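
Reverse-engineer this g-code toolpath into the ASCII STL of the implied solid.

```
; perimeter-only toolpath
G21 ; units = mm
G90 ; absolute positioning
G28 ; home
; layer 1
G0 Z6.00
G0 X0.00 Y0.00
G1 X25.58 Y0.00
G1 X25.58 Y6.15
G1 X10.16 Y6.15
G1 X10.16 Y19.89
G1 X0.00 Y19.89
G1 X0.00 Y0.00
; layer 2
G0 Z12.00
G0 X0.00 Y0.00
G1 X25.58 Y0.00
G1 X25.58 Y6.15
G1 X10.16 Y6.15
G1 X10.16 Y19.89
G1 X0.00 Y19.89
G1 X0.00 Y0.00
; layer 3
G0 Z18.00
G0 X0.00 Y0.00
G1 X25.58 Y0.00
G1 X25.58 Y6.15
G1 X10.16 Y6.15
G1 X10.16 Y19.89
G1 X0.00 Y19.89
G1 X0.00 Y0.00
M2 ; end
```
solid part
  facet normal 0.0000 0.0000 -1.0000
    outer loop
      vertex 25.58 6.15 0.00
      vertex 25.58 0.00 0.00
      vertex 0.00 0.00 0.00
    endloop
  endfacet
  facet normal 0.0000 0.0000 -1.0000
    outer loop
      vertex 10.16 6.15 0.00
      vertex 25.58 6.15 0.00
      vertex 0.00 0.00 0.00
    endloop
  endfacet
  facet normal 0.0000 0.0000 -1.0000
    outer loop
      vertex 10.16 19.89 0.00
      vertex 10.16 6.15 0.00
      vertex 0.00 0.00 0.00
    endloop
  endfacet
  facet normal 0.0000 0.0000 -1.0000
    outer loop
      vertex 0.00 19.89 0.00
      vertex 10.16 19.89 0.00
      vertex 0.00 0.00 0.00
    endloop
  endfacet
  facet normal 0.0000 0.0000 1.0000
    outer loop
      vertex 0.00 0.00 18.00
      vertex 25.58 0.00 18.00
      vertex 25.58 6.15 18.00
    endloop
  endfacet
  facet normal 0.0000 0.0000 1.0000
    outer loop
      vertex 0.00 0.00 18.00
      vertex 25.58 6.15 18.00
      vertex 10.16 6.15 18.00
    endloop
  endfacet
  facet normal 0.0000 0.0000 1.0000
    outer loop
      vertex 0.00 0.00 18.00
      vertex 10.16 6.15 18.00
      vertex 10.16 19.89 18.00
    endloop
  endfacet
  facet normal 0.0000 0.0000 1.0000
    outer loop
      vertex 0.00 0.00 18.00
      vertex 10.16 19.89 18.00
      vertex 0.00 19.89 18.00
    endloop
  endfacet
  facet normal 0.0000 -1.0000 0.0000
    outer loop
      vertex 0.00 0.00 0.00
      vertex 25.58 0.00 0.00
      vertex 25.58 0.00 18.00
    endloop
  endfacet
  facet normal 0.0000 -1.0000 0.0000
    outer loop
      vertex 0.00 0.00 0.00
      vertex 25.58 0.00 18.00
      vertex 0.00 0.00 18.00
    endloop
  endfacet
  facet normal 1.0000 0.0000 0.0000
    outer loop
      vertex 25.58 0.00 0.00
      vertex 25.58 6.15 0.00
      vertex 25.58 6.15 18.00
    endloop
  endfacet
  facet normal 1.0000 0.0000 0.0000
    outer loop
      vertex 25.58 0.00 0.00
      vertex 25.58 6.15 18.00
      vertex 25.58 0.00 18.00
    endloop
  endfacet
  facet normal 0.0000 1.0000 0.0000
    outer loop
      vertex 25.58 6.15 0.00
      vertex 10.16 6.15 0.00
      vertex 10.16 6.15 18.00
    endloop
  endfacet
  facet normal 0.0000 1.0000 0.0000
    outer loop
      vertex 25.58 6.15 0.00
      vertex 10.16 6.15 18.00
      vertex 25.58 6.15 18.00
    endloop
  endfacet
  facet normal 1.0000 0.0000 0.0000
    outer loop
      vertex 10.16 6.15 0.00
      vertex 10.16 19.89 0.00
      vertex 10.16 19.89 18.00
    endloop
  endfacet
  facet normal 1.0000 0.0000 0.0000
    outer loop
      vertex 10.16 6.15 0.00
      vertex 10.16 19.89 18.00
      vertex 10.16 6.15 18.00
    endloop
  endfacet
  facet normal 0.0000 1.0000 0.0000
    outer loop
      vertex 10.16 19.89 0.00
      vertex 0.00 19.89 0.00
      vertex 0.00 19.89 18.00
    endloop
  endfacet
  facet normal 0.0000 1.0000 0.0000
    outer loop
      vertex 10.16 19.89 0.00
      vertex 0.00 19.89 18.00
      vertex 10.16 19.89 18.00
    endloop
  endfacet
  facet normal -1.0000 0.0000 0.0000
    outer loop
      vertex 0.00 19.89 0.00
      vertex 0.00 0.00 0.00
      vertex 0.00 0.00 18.00
    endloop
  endfacet
  facet normal -1.0000 0.0000 0.0000
    outer loop
      vertex 0.00 19.89 0.00
      vertex 0.00 0.00 18.00
      vertex 0.00 19.89 18.00
    endloop
  endfacet
endsolid part

The G0 Z moves step by Δz≈6.00 mm. Every layer's G1 loop is the same polygon, so the solid is a straight extrusion of it from z=0 to z≈18. Closing with flat bottom and top caps and triangulating gives 20 facets — an L-shaped prism: outer 25.6 × 19.9 mm, arm thicknesses ≈ 6.15 mm (horizontal) and 10.2 mm (vertical), extruded 18 mm in z.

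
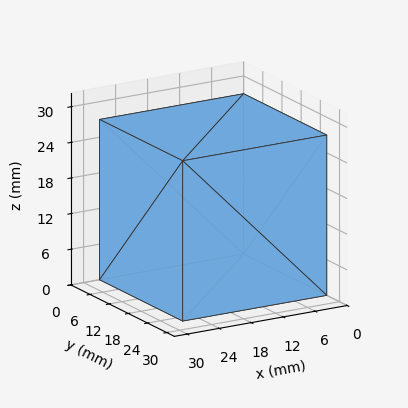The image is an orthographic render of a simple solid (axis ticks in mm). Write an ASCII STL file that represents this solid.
Reading the render: the shape is a rectangular box, roughly 27 × 26 mm footprint and 27 mm tall (dimensions read to the nearest mm from the axis ticks). For the STL, each face is triangulated and given an outward normal.

solid part
  facet normal 0.0000 0.0000 -1.0000
    outer loop
      vertex 27.0 26.0 0.0
      vertex 27.0 0.0 0.0
      vertex 0.0 0.0 0.0
    endloop
  endfacet
  facet normal 0.0000 0.0000 -1.0000
    outer loop
      vertex 0.0 26.0 0.0
      vertex 27.0 26.0 0.0
      vertex 0.0 0.0 0.0
    endloop
  endfacet
  facet normal 0.0000 0.0000 1.0000
    outer loop
      vertex 0.0 0.0 27.0
      vertex 27.0 0.0 27.0
      vertex 27.0 26.0 27.0
    endloop
  endfacet
  facet normal 0.0000 0.0000 1.0000
    outer loop
      vertex 0.0 0.0 27.0
      vertex 27.0 26.0 27.0
      vertex 0.0 26.0 27.0
    endloop
  endfacet
  facet normal 0.0000 -1.0000 0.0000
    outer loop
      vertex 0.0 0.0 0.0
      vertex 27.0 0.0 0.0
      vertex 27.0 0.0 27.0
    endloop
  endfacet
  facet normal 0.0000 -1.0000 0.0000
    outer loop
      vertex 0.0 0.0 0.0
      vertex 27.0 0.0 27.0
      vertex 0.0 0.0 27.0
    endloop
  endfacet
  facet normal 0.0000 1.0000 0.0000
    outer loop
      vertex 27.0 26.0 27.0
      vertex 27.0 26.0 0.0
      vertex 0.0 26.0 0.0
    endloop
  endfacet
  facet normal 0.0000 1.0000 0.0000
    outer loop
      vertex 0.0 26.0 27.0
      vertex 27.0 26.0 27.0
      vertex 0.0 26.0 0.0
    endloop
  endfacet
  facet normal -1.0000 0.0000 0.0000
    outer loop
      vertex 0.0 26.0 27.0
      vertex 0.0 26.0 0.0
      vertex 0.0 0.0 0.0
    endloop
  endfacet
  facet normal -1.0000 0.0000 0.0000
    outer loop
      vertex 0.0 0.0 27.0
      vertex 0.0 26.0 27.0
      vertex 0.0 0.0 0.0
    endloop
  endfacet
  facet normal 1.0000 0.0000 0.0000
    outer loop
      vertex 27.0 0.0 0.0
      vertex 27.0 26.0 0.0
      vertex 27.0 26.0 27.0
    endloop
  endfacet
  facet normal 1.0000 0.0000 0.0000
    outer loop
      vertex 27.0 0.0 0.0
      vertex 27.0 26.0 27.0
      vertex 27.0 0.0 27.0
    endloop
  endfacet
endsolid part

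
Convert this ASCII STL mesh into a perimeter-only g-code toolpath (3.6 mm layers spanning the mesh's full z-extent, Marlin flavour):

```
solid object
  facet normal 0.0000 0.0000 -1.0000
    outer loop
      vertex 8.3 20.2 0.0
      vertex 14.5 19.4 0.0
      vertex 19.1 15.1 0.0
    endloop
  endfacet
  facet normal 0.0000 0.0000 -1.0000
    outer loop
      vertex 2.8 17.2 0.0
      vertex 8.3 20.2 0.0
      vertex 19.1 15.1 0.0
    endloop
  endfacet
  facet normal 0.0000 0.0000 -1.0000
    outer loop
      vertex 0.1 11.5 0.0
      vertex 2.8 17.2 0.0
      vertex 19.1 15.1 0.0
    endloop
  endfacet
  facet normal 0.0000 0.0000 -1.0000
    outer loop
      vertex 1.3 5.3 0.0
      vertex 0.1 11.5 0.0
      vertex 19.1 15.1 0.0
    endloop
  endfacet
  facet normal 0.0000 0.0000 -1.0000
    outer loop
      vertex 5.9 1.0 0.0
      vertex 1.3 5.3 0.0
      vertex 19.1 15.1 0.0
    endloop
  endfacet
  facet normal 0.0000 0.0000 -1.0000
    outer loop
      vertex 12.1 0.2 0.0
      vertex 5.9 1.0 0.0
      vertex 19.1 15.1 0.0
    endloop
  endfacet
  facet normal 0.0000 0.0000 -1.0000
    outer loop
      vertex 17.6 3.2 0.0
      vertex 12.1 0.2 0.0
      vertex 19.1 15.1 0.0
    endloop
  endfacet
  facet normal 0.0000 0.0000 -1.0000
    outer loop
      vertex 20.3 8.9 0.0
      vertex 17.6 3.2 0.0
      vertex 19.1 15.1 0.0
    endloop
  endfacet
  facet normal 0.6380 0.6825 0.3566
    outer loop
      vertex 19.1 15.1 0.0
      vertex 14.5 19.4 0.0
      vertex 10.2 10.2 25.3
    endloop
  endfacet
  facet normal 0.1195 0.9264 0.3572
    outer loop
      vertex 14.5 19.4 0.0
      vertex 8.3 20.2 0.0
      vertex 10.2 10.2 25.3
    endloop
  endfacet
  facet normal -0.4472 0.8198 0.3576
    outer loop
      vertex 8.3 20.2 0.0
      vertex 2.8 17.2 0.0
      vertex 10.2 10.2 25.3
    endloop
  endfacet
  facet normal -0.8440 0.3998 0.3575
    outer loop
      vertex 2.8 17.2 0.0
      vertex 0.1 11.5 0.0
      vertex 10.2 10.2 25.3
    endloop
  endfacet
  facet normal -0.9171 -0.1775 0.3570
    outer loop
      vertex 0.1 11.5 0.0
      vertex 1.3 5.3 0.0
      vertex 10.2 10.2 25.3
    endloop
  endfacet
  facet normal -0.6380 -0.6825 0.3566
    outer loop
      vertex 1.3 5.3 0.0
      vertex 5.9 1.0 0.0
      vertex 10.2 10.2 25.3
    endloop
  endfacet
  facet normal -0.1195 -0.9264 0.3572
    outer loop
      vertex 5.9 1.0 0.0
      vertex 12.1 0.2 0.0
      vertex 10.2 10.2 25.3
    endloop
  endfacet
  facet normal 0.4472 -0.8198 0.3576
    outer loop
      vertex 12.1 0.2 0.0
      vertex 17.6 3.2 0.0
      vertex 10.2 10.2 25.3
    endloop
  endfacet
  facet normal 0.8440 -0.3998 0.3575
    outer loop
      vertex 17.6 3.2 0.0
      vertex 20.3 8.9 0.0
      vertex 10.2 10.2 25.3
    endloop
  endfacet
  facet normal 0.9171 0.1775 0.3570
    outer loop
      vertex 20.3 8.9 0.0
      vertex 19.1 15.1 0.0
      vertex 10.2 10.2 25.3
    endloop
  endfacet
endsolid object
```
; perimeter-only toolpath
G21 ; units = mm
G90 ; absolute positioning
G28 ; home
; layer 1
G0 Z3.6
G0 X17.8 Y14.4
G1 X13.9 Y18.1
G1 X8.6 Y18.8
G1 X3.9 Y16.2
G1 X1.5 Y11.3
G1 X2.6 Y6.0
G1 X6.5 Y2.3
G1 X11.8 Y1.6
G1 X16.5 Y4.2
G1 X18.9 Y9.1
G1 X17.8 Y14.4
; layer 2
G0 Z7.2
G0 X16.6 Y13.7
G1 X13.3 Y16.8
G1 X8.8 Y17.3
G1 X4.9 Y15.2
G1 X3.0 Y11.1
G1 X3.8 Y6.7
G1 X7.1 Y3.6
G1 X11.6 Y3.1
G1 X15.5 Y5.2
G1 X17.4 Y9.3
G1 X16.6 Y13.7
; layer 3
G0 Z10.8
G0 X15.3 Y13.0
G1 X12.7 Y15.5
G1 X9.1 Y15.9
G1 X6.0 Y14.2
G1 X4.4 Y10.9
G1 X5.1 Y7.4
G1 X7.7 Y4.9
G1 X11.3 Y4.5
G1 X14.4 Y6.2
G1 X16.0 Y9.5
G1 X15.3 Y13.0
; layer 4
G0 Z14.5
G0 X14.0 Y12.3
G1 X12.0 Y14.1
G1 X9.4 Y14.5
G1 X7.0 Y13.2
G1 X5.9 Y10.8
G1 X6.4 Y8.1
G1 X8.4 Y6.3
G1 X11.0 Y5.9
G1 X13.4 Y7.2
G1 X14.5 Y9.6
G1 X14.0 Y12.3
; layer 5
G0 Z18.1
G0 X12.7 Y11.6
G1 X11.4 Y12.8
G1 X9.7 Y13.1
G1 X8.1 Y12.2
G1 X7.3 Y10.6
G1 X7.7 Y8.8
G1 X9.0 Y7.6
G1 X10.7 Y7.3
G1 X12.3 Y8.2
G1 X13.1 Y9.8
G1 X12.7 Y11.6
; layer 6
G0 Z21.7
G0 X11.5 Y10.9
G1 X10.8 Y11.5
G1 X9.9 Y11.6
G1 X9.1 Y11.2
G1 X8.8 Y10.4
G1 X8.9 Y9.5
G1 X9.6 Y8.9
G1 X10.5 Y8.8
G1 X11.3 Y9.2
G1 X11.6 Y10.0
G1 X11.5 Y10.9
M2 ; end

The solid is a regular 10-sided pyramid, base circumscribed radius ≈ 10.2 mm, apex at z ≈ 25.3 mm. Slicing at Δz = 3.6 mm — 7 equal slices spanning the solid's height, so layer i sits at z = i·h/7 — gives 6 non-empty perimeters. Each is a 10-segment closed polygon; G0 lifts to the layer z and rapids to the start vertex, then G1 traces the edges. The cross-section shrinks linearly with z (the slice at the apex is degenerate and omitted).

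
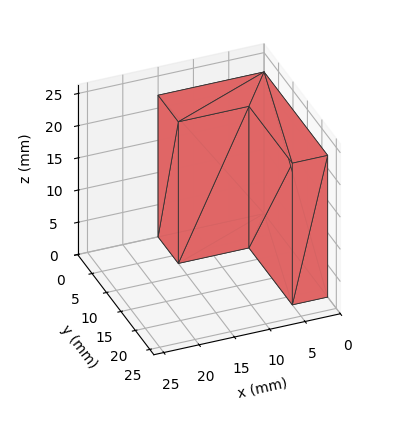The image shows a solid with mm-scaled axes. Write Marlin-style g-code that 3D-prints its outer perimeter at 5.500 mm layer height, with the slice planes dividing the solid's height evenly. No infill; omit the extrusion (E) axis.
Reading the render: the shape is an L-shaped prism: outer 15 × 22 mm, arm thicknesses ≈ 7 mm (horizontal) and 5 mm (vertical), extruded 22 mm in z (dimensions read to the nearest mm from the axis ticks). For the g-code, the solid's height is divided into equal slices at the stated Δz and each level perimeter traced with G1 moves after a G0 lift.

; perimeter-only toolpath
G21 ; units = mm
G90 ; absolute positioning
G28 ; home
; layer 1
G0 Z5.500
G0 X0.000 Y0.000
G1 X15.000 Y0.000
G1 X15.000 Y7.000
G1 X5.000 Y7.000
G1 X5.000 Y22.000
G1 X0.000 Y22.000
G1 X0.000 Y0.000
; layer 2
G0 Z11.000
G0 X0.000 Y0.000
G1 X15.000 Y0.000
G1 X15.000 Y7.000
G1 X5.000 Y7.000
G1 X5.000 Y22.000
G1 X0.000 Y22.000
G1 X0.000 Y0.000
; layer 3
G0 Z16.500
G0 X0.000 Y0.000
G1 X15.000 Y0.000
G1 X15.000 Y7.000
G1 X5.000 Y7.000
G1 X5.000 Y22.000
G1 X0.000 Y22.000
G1 X0.000 Y0.000
; layer 4
G0 Z22.000
G0 X0.000 Y0.000
G1 X15.000 Y0.000
G1 X15.000 Y7.000
G1 X5.000 Y7.000
G1 X5.000 Y22.000
G1 X0.000 Y22.000
G1 X0.000 Y0.000
M2 ; end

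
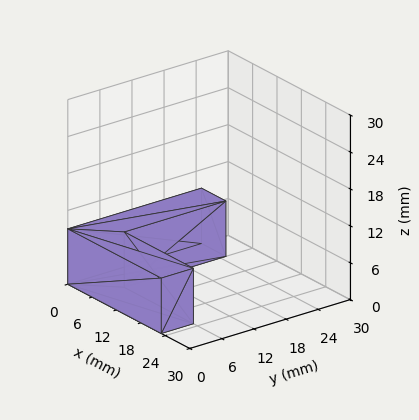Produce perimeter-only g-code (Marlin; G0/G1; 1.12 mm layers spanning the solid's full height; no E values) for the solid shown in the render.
Reading the render: the shape is an L-shaped prism: outer 23 × 25 mm, arm thicknesses ≈ 6 mm (horizontal) and 6 mm (vertical), extruded 9 mm in z (dimensions read to the nearest mm from the axis ticks). For the g-code, the solid's height is divided into equal slices at the stated Δz and each level perimeter traced with G1 moves after a G0 lift.

; perimeter-only toolpath
G21 ; units = mm
G90 ; absolute positioning
G28 ; home
; layer 1
G0 Z1.12
G0 X0.00 Y0.00
G1 X23.00 Y0.00
G1 X23.00 Y6.00
G1 X6.00 Y6.00
G1 X6.00 Y25.00
G1 X0.00 Y25.00
G1 X0.00 Y0.00
; layer 2
G0 Z2.25
G0 X0.00 Y0.00
G1 X23.00 Y0.00
G1 X23.00 Y6.00
G1 X6.00 Y6.00
G1 X6.00 Y25.00
G1 X0.00 Y25.00
G1 X0.00 Y0.00
; layer 3
G0 Z3.38
G0 X0.00 Y0.00
G1 X23.00 Y0.00
G1 X23.00 Y6.00
G1 X6.00 Y6.00
G1 X6.00 Y25.00
G1 X0.00 Y25.00
G1 X0.00 Y0.00
; layer 4
G0 Z4.50
G0 X0.00 Y0.00
G1 X23.00 Y0.00
G1 X23.00 Y6.00
G1 X6.00 Y6.00
G1 X6.00 Y25.00
G1 X0.00 Y25.00
G1 X0.00 Y0.00
; layer 5
G0 Z5.62
G0 X0.00 Y0.00
G1 X23.00 Y0.00
G1 X23.00 Y6.00
G1 X6.00 Y6.00
G1 X6.00 Y25.00
G1 X0.00 Y25.00
G1 X0.00 Y0.00
; layer 6
G0 Z6.75
G0 X0.00 Y0.00
G1 X23.00 Y0.00
G1 X23.00 Y6.00
G1 X6.00 Y6.00
G1 X6.00 Y25.00
G1 X0.00 Y25.00
G1 X0.00 Y0.00
; layer 7
G0 Z7.88
G0 X0.00 Y0.00
G1 X23.00 Y0.00
G1 X23.00 Y6.00
G1 X6.00 Y6.00
G1 X6.00 Y25.00
G1 X0.00 Y25.00
G1 X0.00 Y0.00
; layer 8
G0 Z9.00
G0 X0.00 Y0.00
G1 X23.00 Y0.00
G1 X23.00 Y6.00
G1 X6.00 Y6.00
G1 X6.00 Y25.00
G1 X0.00 Y25.00
G1 X0.00 Y0.00
M2 ; end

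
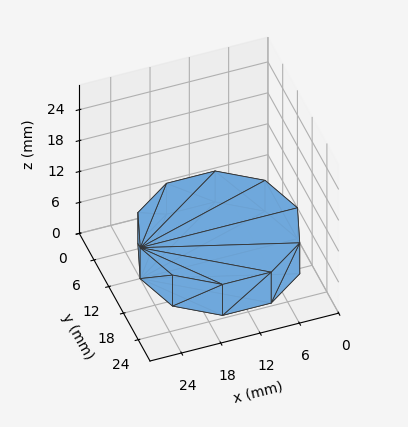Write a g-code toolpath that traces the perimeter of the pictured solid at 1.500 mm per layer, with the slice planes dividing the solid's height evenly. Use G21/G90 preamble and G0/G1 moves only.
Reading the render: the shape is a regular 10-sided prism (a cylinder approximated with 10 flat sides), circumscribed radius ≈ 12 mm, height ≈ 6 mm (dimensions read to the nearest mm from the axis ticks). For the g-code, the solid's height is divided into equal slices at the stated Δz and each level perimeter traced with G1 moves after a G0 lift.

; perimeter-only toolpath
G21 ; units = mm
G90 ; absolute positioning
G28 ; home
; layer 1
G0 Z1.500
G0 X24.000 Y12.000
G1 X21.708 Y19.053
G1 X15.708 Y23.413
G1 X8.292 Y23.413
G1 X2.292 Y19.053
G1 X0.000 Y12.000
G1 X2.292 Y4.947
G1 X8.292 Y0.587
G1 X15.708 Y0.587
G1 X21.708 Y4.947
G1 X24.000 Y12.000
; layer 2
G0 Z3.000
G0 X24.000 Y12.000
G1 X21.708 Y19.053
G1 X15.708 Y23.413
G1 X8.292 Y23.413
G1 X2.292 Y19.053
G1 X0.000 Y12.000
G1 X2.292 Y4.947
G1 X8.292 Y0.587
G1 X15.708 Y0.587
G1 X21.708 Y4.947
G1 X24.000 Y12.000
; layer 3
G0 Z4.500
G0 X24.000 Y12.000
G1 X21.708 Y19.053
G1 X15.708 Y23.413
G1 X8.292 Y23.413
G1 X2.292 Y19.053
G1 X0.000 Y12.000
G1 X2.292 Y4.947
G1 X8.292 Y0.587
G1 X15.708 Y0.587
G1 X21.708 Y4.947
G1 X24.000 Y12.000
; layer 4
G0 Z6.000
G0 X24.000 Y12.000
G1 X21.708 Y19.053
G1 X15.708 Y23.413
G1 X8.292 Y23.413
G1 X2.292 Y19.053
G1 X0.000 Y12.000
G1 X2.292 Y4.947
G1 X8.292 Y0.587
G1 X15.708 Y0.587
G1 X21.708 Y4.947
G1 X24.000 Y12.000
M2 ; end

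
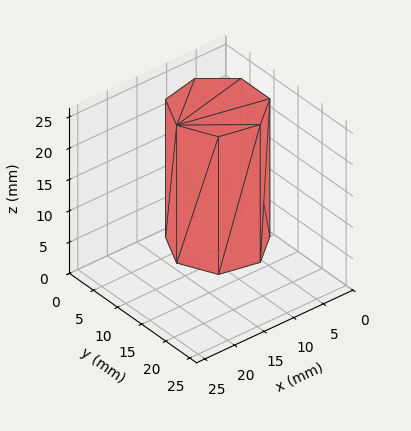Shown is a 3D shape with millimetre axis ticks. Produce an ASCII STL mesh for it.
Reading the render: the shape is a regular 7-sided prism (a cylinder approximated with 7 flat sides), circumscribed radius ≈ 7 mm, height ≈ 22 mm (dimensions read to the nearest mm from the axis ticks). For the STL, each face is triangulated and given an outward normal.

solid part
  facet normal 0.0000 0.0000 -1.0000
    outer loop
      vertex 5.4 13.8 0.0
      vertex 11.4 12.5 0.0
      vertex 14.0 7.0 0.0
    endloop
  endfacet
  facet normal 0.0000 0.0000 -1.0000
    outer loop
      vertex 0.7 10.0 0.0
      vertex 5.4 13.8 0.0
      vertex 14.0 7.0 0.0
    endloop
  endfacet
  facet normal 0.0000 0.0000 -1.0000
    outer loop
      vertex 0.7 4.0 0.0
      vertex 0.7 10.0 0.0
      vertex 14.0 7.0 0.0
    endloop
  endfacet
  facet normal 0.0000 0.0000 -1.0000
    outer loop
      vertex 5.4 0.2 0.0
      vertex 0.7 4.0 0.0
      vertex 14.0 7.0 0.0
    endloop
  endfacet
  facet normal 0.0000 0.0000 -1.0000
    outer loop
      vertex 11.4 1.5 0.0
      vertex 5.4 0.2 0.0
      vertex 14.0 7.0 0.0
    endloop
  endfacet
  facet normal 0.0000 0.0000 1.0000
    outer loop
      vertex 14.0 7.0 22.0
      vertex 11.4 12.5 22.0
      vertex 5.4 13.8 22.0
    endloop
  endfacet
  facet normal 0.0000 0.0000 1.0000
    outer loop
      vertex 14.0 7.0 22.0
      vertex 5.4 13.8 22.0
      vertex 0.7 10.0 22.0
    endloop
  endfacet
  facet normal 0.0000 0.0000 1.0000
    outer loop
      vertex 14.0 7.0 22.0
      vertex 0.7 10.0 22.0
      vertex 0.7 4.0 22.0
    endloop
  endfacet
  facet normal 0.0000 0.0000 1.0000
    outer loop
      vertex 14.0 7.0 22.0
      vertex 0.7 4.0 22.0
      vertex 5.4 0.2 22.0
    endloop
  endfacet
  facet normal 0.0000 0.0000 1.0000
    outer loop
      vertex 14.0 7.0 22.0
      vertex 5.4 0.2 22.0
      vertex 11.4 1.5 22.0
    endloop
  endfacet
  facet normal 0.9041 0.4274 0.0000
    outer loop
      vertex 14.0 7.0 0.0
      vertex 11.4 12.5 0.0
      vertex 11.4 12.5 22.0
    endloop
  endfacet
  facet normal 0.9041 0.4274 0.0000
    outer loop
      vertex 14.0 7.0 0.0
      vertex 11.4 12.5 22.0
      vertex 14.0 7.0 22.0
    endloop
  endfacet
  facet normal 0.2118 0.9773 0.0000
    outer loop
      vertex 11.4 12.5 0.0
      vertex 5.4 13.8 0.0
      vertex 5.4 13.8 22.0
    endloop
  endfacet
  facet normal 0.2118 0.9773 0.0000
    outer loop
      vertex 11.4 12.5 0.0
      vertex 5.4 13.8 22.0
      vertex 11.4 12.5 22.0
    endloop
  endfacet
  facet normal -0.6287 0.7776 0.0000
    outer loop
      vertex 5.4 13.8 0.0
      vertex 0.7 10.0 0.0
      vertex 0.7 10.0 22.0
    endloop
  endfacet
  facet normal -0.6287 0.7776 0.0000
    outer loop
      vertex 5.4 13.8 0.0
      vertex 0.7 10.0 22.0
      vertex 5.4 13.8 22.0
    endloop
  endfacet
  facet normal -1.0000 0.0000 0.0000
    outer loop
      vertex 0.7 10.0 0.0
      vertex 0.7 4.0 0.0
      vertex 0.7 4.0 22.0
    endloop
  endfacet
  facet normal -1.0000 0.0000 0.0000
    outer loop
      vertex 0.7 10.0 0.0
      vertex 0.7 4.0 22.0
      vertex 0.7 10.0 22.0
    endloop
  endfacet
  facet normal -0.6287 -0.7776 0.0000
    outer loop
      vertex 0.7 4.0 0.0
      vertex 5.4 0.2 0.0
      vertex 5.4 0.2 22.0
    endloop
  endfacet
  facet normal -0.6287 -0.7776 0.0000
    outer loop
      vertex 0.7 4.0 0.0
      vertex 5.4 0.2 22.0
      vertex 0.7 4.0 22.0
    endloop
  endfacet
  facet normal 0.2118 -0.9773 0.0000
    outer loop
      vertex 5.4 0.2 0.0
      vertex 11.4 1.5 0.0
      vertex 11.4 1.5 22.0
    endloop
  endfacet
  facet normal 0.2118 -0.9773 0.0000
    outer loop
      vertex 5.4 0.2 0.0
      vertex 11.4 1.5 22.0
      vertex 5.4 0.2 22.0
    endloop
  endfacet
  facet normal 0.9041 -0.4274 0.0000
    outer loop
      vertex 11.4 1.5 0.0
      vertex 14.0 7.0 0.0
      vertex 14.0 7.0 22.0
    endloop
  endfacet
  facet normal 0.9041 -0.4274 0.0000
    outer loop
      vertex 11.4 1.5 0.0
      vertex 14.0 7.0 22.0
      vertex 11.4 1.5 22.0
    endloop
  endfacet
endsolid part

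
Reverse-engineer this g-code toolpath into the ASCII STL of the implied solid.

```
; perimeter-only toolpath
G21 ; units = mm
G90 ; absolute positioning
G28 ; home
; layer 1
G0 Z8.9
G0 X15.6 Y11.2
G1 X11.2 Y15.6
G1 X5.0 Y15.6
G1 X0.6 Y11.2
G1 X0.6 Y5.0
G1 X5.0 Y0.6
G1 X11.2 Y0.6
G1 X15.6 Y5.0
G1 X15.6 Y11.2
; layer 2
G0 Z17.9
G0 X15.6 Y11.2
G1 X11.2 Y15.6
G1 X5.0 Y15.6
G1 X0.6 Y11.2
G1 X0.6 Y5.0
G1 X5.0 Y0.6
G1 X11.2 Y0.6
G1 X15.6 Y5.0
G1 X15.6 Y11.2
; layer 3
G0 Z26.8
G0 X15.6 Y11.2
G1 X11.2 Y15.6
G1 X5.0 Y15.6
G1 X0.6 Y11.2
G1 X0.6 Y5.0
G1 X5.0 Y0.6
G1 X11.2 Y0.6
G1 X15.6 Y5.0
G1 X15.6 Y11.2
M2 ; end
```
solid part
  facet normal 0.0000 0.0000 -1.0000
    outer loop
      vertex 5.0 15.6 0.0
      vertex 11.2 15.6 0.0
      vertex 15.6 11.2 0.0
    endloop
  endfacet
  facet normal 0.0000 0.0000 -1.0000
    outer loop
      vertex 0.6 11.2 0.0
      vertex 5.0 15.6 0.0
      vertex 15.6 11.2 0.0
    endloop
  endfacet
  facet normal 0.0000 0.0000 -1.0000
    outer loop
      vertex 0.6 5.0 0.0
      vertex 0.6 11.2 0.0
      vertex 15.6 11.2 0.0
    endloop
  endfacet
  facet normal 0.0000 0.0000 -1.0000
    outer loop
      vertex 5.0 0.6 0.0
      vertex 0.6 5.0 0.0
      vertex 15.6 11.2 0.0
    endloop
  endfacet
  facet normal 0.0000 0.0000 -1.0000
    outer loop
      vertex 11.2 0.6 0.0
      vertex 5.0 0.6 0.0
      vertex 15.6 11.2 0.0
    endloop
  endfacet
  facet normal 0.0000 0.0000 -1.0000
    outer loop
      vertex 15.6 5.0 0.0
      vertex 11.2 0.6 0.0
      vertex 15.6 11.2 0.0
    endloop
  endfacet
  facet normal 0.0000 0.0000 1.0000
    outer loop
      vertex 15.6 11.2 26.8
      vertex 11.2 15.6 26.8
      vertex 5.0 15.6 26.8
    endloop
  endfacet
  facet normal 0.0000 0.0000 1.0000
    outer loop
      vertex 15.6 11.2 26.8
      vertex 5.0 15.6 26.8
      vertex 0.6 11.2 26.8
    endloop
  endfacet
  facet normal 0.0000 0.0000 1.0000
    outer loop
      vertex 15.6 11.2 26.8
      vertex 0.6 11.2 26.8
      vertex 0.6 5.0 26.8
    endloop
  endfacet
  facet normal 0.0000 0.0000 1.0000
    outer loop
      vertex 15.6 11.2 26.8
      vertex 0.6 5.0 26.8
      vertex 5.0 0.6 26.8
    endloop
  endfacet
  facet normal 0.0000 0.0000 1.0000
    outer loop
      vertex 15.6 11.2 26.8
      vertex 5.0 0.6 26.8
      vertex 11.2 0.6 26.8
    endloop
  endfacet
  facet normal 0.0000 0.0000 1.0000
    outer loop
      vertex 15.6 11.2 26.8
      vertex 11.2 0.6 26.8
      vertex 15.6 5.0 26.8
    endloop
  endfacet
  facet normal 0.7071 0.7071 0.0000
    outer loop
      vertex 15.6 11.2 0.0
      vertex 11.2 15.6 0.0
      vertex 11.2 15.6 26.8
    endloop
  endfacet
  facet normal 0.7071 0.7071 0.0000
    outer loop
      vertex 15.6 11.2 0.0
      vertex 11.2 15.6 26.8
      vertex 15.6 11.2 26.8
    endloop
  endfacet
  facet normal 0.0000 1.0000 0.0000
    outer loop
      vertex 11.2 15.6 0.0
      vertex 5.0 15.6 0.0
      vertex 5.0 15.6 26.8
    endloop
  endfacet
  facet normal 0.0000 1.0000 0.0000
    outer loop
      vertex 11.2 15.6 0.0
      vertex 5.0 15.6 26.8
      vertex 11.2 15.6 26.8
    endloop
  endfacet
  facet normal -0.7071 0.7071 0.0000
    outer loop
      vertex 5.0 15.6 0.0
      vertex 0.6 11.2 0.0
      vertex 0.6 11.2 26.8
    endloop
  endfacet
  facet normal -0.7071 0.7071 0.0000
    outer loop
      vertex 5.0 15.6 0.0
      vertex 0.6 11.2 26.8
      vertex 5.0 15.6 26.8
    endloop
  endfacet
  facet normal -1.0000 0.0000 0.0000
    outer loop
      vertex 0.6 11.2 0.0
      vertex 0.6 5.0 0.0
      vertex 0.6 5.0 26.8
    endloop
  endfacet
  facet normal -1.0000 0.0000 0.0000
    outer loop
      vertex 0.6 11.2 0.0
      vertex 0.6 5.0 26.8
      vertex 0.6 11.2 26.8
    endloop
  endfacet
  facet normal -0.7071 -0.7071 0.0000
    outer loop
      vertex 0.6 5.0 0.0
      vertex 5.0 0.6 0.0
      vertex 5.0 0.6 26.8
    endloop
  endfacet
  facet normal -0.7071 -0.7071 0.0000
    outer loop
      vertex 0.6 5.0 0.0
      vertex 5.0 0.6 26.8
      vertex 0.6 5.0 26.8
    endloop
  endfacet
  facet normal 0.0000 -1.0000 0.0000
    outer loop
      vertex 5.0 0.6 0.0
      vertex 11.2 0.6 0.0
      vertex 11.2 0.6 26.8
    endloop
  endfacet
  facet normal 0.0000 -1.0000 0.0000
    outer loop
      vertex 5.0 0.6 0.0
      vertex 11.2 0.6 26.8
      vertex 5.0 0.6 26.8
    endloop
  endfacet
  facet normal 0.7071 -0.7071 0.0000
    outer loop
      vertex 11.2 0.6 0.0
      vertex 15.6 5.0 0.0
      vertex 15.6 5.0 26.8
    endloop
  endfacet
  facet normal 0.7071 -0.7071 0.0000
    outer loop
      vertex 11.2 0.6 0.0
      vertex 15.6 5.0 26.8
      vertex 11.2 0.6 26.8
    endloop
  endfacet
  facet normal 1.0000 0.0000 0.0000
    outer loop
      vertex 15.6 5.0 0.0
      vertex 15.6 11.2 0.0
      vertex 15.6 11.2 26.8
    endloop
  endfacet
  facet normal 1.0000 0.0000 0.0000
    outer loop
      vertex 15.6 5.0 0.0
      vertex 15.6 11.2 26.8
      vertex 15.6 5.0 26.8
    endloop
  endfacet
endsolid part

The G0 Z moves step by Δz≈8.9 mm. Every layer's G1 loop is the same polygon, so the solid is a straight extrusion of it from z=0 to z≈26.8. Closing with flat bottom and top caps and triangulating gives 28 facets — a regular 8-sided prism (a cylinder approximated with 8 flat sides), circumscribed radius ≈ 8.1 mm, height ≈ 26.8 mm.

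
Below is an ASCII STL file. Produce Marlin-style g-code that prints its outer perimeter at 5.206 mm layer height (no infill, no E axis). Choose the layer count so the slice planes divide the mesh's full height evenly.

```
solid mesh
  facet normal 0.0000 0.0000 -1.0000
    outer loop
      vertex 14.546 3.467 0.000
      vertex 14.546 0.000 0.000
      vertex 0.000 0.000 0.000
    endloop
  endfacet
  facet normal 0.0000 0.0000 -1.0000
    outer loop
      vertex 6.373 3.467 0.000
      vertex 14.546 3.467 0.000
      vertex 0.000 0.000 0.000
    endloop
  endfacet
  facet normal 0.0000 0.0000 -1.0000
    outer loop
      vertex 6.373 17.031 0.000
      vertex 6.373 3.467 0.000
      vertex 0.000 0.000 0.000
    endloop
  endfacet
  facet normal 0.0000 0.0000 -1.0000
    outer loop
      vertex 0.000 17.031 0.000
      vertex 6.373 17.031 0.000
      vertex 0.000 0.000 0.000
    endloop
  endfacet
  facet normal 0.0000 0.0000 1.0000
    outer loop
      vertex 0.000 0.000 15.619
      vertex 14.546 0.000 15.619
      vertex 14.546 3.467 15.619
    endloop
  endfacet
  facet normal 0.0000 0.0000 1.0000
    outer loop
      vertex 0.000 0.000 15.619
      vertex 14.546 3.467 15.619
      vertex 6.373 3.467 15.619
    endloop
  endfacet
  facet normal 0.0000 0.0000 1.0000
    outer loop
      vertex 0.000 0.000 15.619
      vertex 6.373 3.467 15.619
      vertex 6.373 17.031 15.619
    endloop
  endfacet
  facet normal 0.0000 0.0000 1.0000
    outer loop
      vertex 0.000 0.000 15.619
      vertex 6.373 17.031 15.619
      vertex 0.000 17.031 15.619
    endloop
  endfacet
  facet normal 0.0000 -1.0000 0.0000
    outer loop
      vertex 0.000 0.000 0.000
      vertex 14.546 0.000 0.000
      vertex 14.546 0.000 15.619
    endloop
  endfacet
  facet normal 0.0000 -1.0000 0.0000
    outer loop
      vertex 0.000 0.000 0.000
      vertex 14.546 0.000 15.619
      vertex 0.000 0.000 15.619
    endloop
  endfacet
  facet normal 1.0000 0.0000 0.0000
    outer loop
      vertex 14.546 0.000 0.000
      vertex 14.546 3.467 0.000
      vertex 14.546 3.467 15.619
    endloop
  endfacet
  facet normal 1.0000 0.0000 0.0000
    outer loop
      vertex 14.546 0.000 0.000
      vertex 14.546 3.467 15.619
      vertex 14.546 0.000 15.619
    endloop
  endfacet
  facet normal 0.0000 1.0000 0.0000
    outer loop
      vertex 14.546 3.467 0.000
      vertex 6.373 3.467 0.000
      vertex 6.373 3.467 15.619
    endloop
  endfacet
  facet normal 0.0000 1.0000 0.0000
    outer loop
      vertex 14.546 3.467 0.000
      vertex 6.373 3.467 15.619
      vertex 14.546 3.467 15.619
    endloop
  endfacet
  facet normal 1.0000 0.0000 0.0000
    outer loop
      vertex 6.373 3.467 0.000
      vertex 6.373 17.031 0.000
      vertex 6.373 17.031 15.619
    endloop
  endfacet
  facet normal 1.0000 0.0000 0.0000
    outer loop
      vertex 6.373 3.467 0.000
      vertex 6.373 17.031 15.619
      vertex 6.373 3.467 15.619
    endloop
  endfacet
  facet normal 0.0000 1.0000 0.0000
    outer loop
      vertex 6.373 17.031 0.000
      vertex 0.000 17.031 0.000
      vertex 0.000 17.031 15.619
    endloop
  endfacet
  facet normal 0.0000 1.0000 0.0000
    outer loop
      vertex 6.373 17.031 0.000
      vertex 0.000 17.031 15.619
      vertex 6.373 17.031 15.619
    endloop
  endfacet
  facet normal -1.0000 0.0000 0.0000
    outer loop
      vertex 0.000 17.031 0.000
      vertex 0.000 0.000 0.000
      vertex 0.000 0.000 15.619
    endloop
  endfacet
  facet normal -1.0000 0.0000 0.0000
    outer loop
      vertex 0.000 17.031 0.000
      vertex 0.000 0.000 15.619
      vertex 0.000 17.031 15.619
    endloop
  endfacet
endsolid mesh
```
; perimeter-only toolpath
G21 ; units = mm
G90 ; absolute positioning
G28 ; home
; layer 1
G0 Z5.206
G0 X0.000 Y0.000
G1 X14.546 Y0.000
G1 X14.546 Y3.467
G1 X6.373 Y3.467
G1 X6.373 Y17.031
G1 X0.000 Y17.031
G1 X0.000 Y0.000
; layer 2
G0 Z10.413
G0 X0.000 Y0.000
G1 X14.546 Y0.000
G1 X14.546 Y3.467
G1 X6.373 Y3.467
G1 X6.373 Y17.031
G1 X0.000 Y17.031
G1 X0.000 Y0.000
; layer 3
G0 Z15.619
G0 X0.000 Y0.000
G1 X14.546 Y0.000
G1 X14.546 Y3.467
G1 X6.373 Y3.467
G1 X6.373 Y17.031
G1 X0.000 Y17.031
G1 X0.000 Y0.000
M2 ; end

The solid is an L-shaped prism: outer 14.5 × 17 mm, arm thicknesses ≈ 3.47 mm (horizontal) and 6.37 mm (vertical), extruded 15.6 mm in z. Slicing at Δz = 5.206 mm — 3 equal slices spanning the solid's height, so layer i sits at z = i·h/3 — gives 3 non-empty perimeters. Each is a 6-segment closed polygon; G0 lifts to the layer z and rapids to the start vertex, then G1 traces the edges.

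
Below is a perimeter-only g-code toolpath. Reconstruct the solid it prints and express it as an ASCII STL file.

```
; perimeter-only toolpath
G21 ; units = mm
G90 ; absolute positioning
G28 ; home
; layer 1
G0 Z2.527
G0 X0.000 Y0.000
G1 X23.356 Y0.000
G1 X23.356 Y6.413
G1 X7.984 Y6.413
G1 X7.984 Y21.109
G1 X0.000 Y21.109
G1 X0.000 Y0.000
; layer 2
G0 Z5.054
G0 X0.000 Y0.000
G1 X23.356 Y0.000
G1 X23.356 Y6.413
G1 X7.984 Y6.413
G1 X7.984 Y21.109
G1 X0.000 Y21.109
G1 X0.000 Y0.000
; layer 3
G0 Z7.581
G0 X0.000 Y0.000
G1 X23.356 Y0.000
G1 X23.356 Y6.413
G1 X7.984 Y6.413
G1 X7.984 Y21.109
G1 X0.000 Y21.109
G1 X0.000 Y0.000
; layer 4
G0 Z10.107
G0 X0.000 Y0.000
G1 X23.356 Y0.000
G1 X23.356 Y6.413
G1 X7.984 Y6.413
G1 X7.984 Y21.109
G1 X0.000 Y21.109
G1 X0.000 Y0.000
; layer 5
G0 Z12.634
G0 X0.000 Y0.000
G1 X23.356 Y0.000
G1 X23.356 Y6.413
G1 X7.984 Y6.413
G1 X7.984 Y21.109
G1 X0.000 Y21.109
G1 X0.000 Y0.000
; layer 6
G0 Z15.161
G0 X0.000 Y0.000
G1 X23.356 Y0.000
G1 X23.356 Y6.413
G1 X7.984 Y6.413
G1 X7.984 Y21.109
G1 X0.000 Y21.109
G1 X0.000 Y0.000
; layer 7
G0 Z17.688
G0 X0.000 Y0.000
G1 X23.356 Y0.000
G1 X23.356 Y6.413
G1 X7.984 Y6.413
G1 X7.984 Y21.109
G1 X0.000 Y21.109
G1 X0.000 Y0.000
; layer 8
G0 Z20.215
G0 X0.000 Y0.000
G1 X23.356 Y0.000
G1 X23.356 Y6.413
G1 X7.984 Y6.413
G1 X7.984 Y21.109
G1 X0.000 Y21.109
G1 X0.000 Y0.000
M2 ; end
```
solid part
  facet normal 0.0000 0.0000 -1.0000
    outer loop
      vertex 23.356 6.413 0.000
      vertex 23.356 0.000 0.000
      vertex 0.000 0.000 0.000
    endloop
  endfacet
  facet normal 0.0000 0.0000 -1.0000
    outer loop
      vertex 7.984 6.413 0.000
      vertex 23.356 6.413 0.000
      vertex 0.000 0.000 0.000
    endloop
  endfacet
  facet normal 0.0000 0.0000 -1.0000
    outer loop
      vertex 7.984 21.109 0.000
      vertex 7.984 6.413 0.000
      vertex 0.000 0.000 0.000
    endloop
  endfacet
  facet normal 0.0000 0.0000 -1.0000
    outer loop
      vertex 0.000 21.109 0.000
      vertex 7.984 21.109 0.000
      vertex 0.000 0.000 0.000
    endloop
  endfacet
  facet normal 0.0000 0.0000 1.0000
    outer loop
      vertex 0.000 0.000 20.215
      vertex 23.356 0.000 20.215
      vertex 23.356 6.413 20.215
    endloop
  endfacet
  facet normal 0.0000 0.0000 1.0000
    outer loop
      vertex 0.000 0.000 20.215
      vertex 23.356 6.413 20.215
      vertex 7.984 6.413 20.215
    endloop
  endfacet
  facet normal 0.0000 0.0000 1.0000
    outer loop
      vertex 0.000 0.000 20.215
      vertex 7.984 6.413 20.215
      vertex 7.984 21.109 20.215
    endloop
  endfacet
  facet normal 0.0000 0.0000 1.0000
    outer loop
      vertex 0.000 0.000 20.215
      vertex 7.984 21.109 20.215
      vertex 0.000 21.109 20.215
    endloop
  endfacet
  facet normal 0.0000 -1.0000 0.0000
    outer loop
      vertex 0.000 0.000 0.000
      vertex 23.356 0.000 0.000
      vertex 23.356 0.000 20.215
    endloop
  endfacet
  facet normal 0.0000 -1.0000 0.0000
    outer loop
      vertex 0.000 0.000 0.000
      vertex 23.356 0.000 20.215
      vertex 0.000 0.000 20.215
    endloop
  endfacet
  facet normal 1.0000 0.0000 0.0000
    outer loop
      vertex 23.356 0.000 0.000
      vertex 23.356 6.413 0.000
      vertex 23.356 6.413 20.215
    endloop
  endfacet
  facet normal 1.0000 0.0000 0.0000
    outer loop
      vertex 23.356 0.000 0.000
      vertex 23.356 6.413 20.215
      vertex 23.356 0.000 20.215
    endloop
  endfacet
  facet normal 0.0000 1.0000 0.0000
    outer loop
      vertex 23.356 6.413 0.000
      vertex 7.984 6.413 0.000
      vertex 7.984 6.413 20.215
    endloop
  endfacet
  facet normal 0.0000 1.0000 0.0000
    outer loop
      vertex 23.356 6.413 0.000
      vertex 7.984 6.413 20.215
      vertex 23.356 6.413 20.215
    endloop
  endfacet
  facet normal 1.0000 0.0000 0.0000
    outer loop
      vertex 7.984 6.413 0.000
      vertex 7.984 21.109 0.000
      vertex 7.984 21.109 20.215
    endloop
  endfacet
  facet normal 1.0000 0.0000 0.0000
    outer loop
      vertex 7.984 6.413 0.000
      vertex 7.984 21.109 20.215
      vertex 7.984 6.413 20.215
    endloop
  endfacet
  facet normal 0.0000 1.0000 0.0000
    outer loop
      vertex 7.984 21.109 0.000
      vertex 0.000 21.109 0.000
      vertex 0.000 21.109 20.215
    endloop
  endfacet
  facet normal 0.0000 1.0000 0.0000
    outer loop
      vertex 7.984 21.109 0.000
      vertex 0.000 21.109 20.215
      vertex 7.984 21.109 20.215
    endloop
  endfacet
  facet normal -1.0000 0.0000 0.0000
    outer loop
      vertex 0.000 21.109 0.000
      vertex 0.000 0.000 0.000
      vertex 0.000 0.000 20.215
    endloop
  endfacet
  facet normal -1.0000 0.0000 0.0000
    outer loop
      vertex 0.000 21.109 0.000
      vertex 0.000 0.000 20.215
      vertex 0.000 21.109 20.215
    endloop
  endfacet
endsolid part

The G0 Z moves step by Δz≈2.527 mm. Every layer's G1 loop is the same polygon, so the solid is a straight extrusion of it from z=0 to z≈20.2. Closing with flat bottom and top caps and triangulating gives 20 facets — an L-shaped prism: outer 23.4 × 21.1 mm, arm thicknesses ≈ 6.41 mm (horizontal) and 7.98 mm (vertical), extruded 20.2 mm in z.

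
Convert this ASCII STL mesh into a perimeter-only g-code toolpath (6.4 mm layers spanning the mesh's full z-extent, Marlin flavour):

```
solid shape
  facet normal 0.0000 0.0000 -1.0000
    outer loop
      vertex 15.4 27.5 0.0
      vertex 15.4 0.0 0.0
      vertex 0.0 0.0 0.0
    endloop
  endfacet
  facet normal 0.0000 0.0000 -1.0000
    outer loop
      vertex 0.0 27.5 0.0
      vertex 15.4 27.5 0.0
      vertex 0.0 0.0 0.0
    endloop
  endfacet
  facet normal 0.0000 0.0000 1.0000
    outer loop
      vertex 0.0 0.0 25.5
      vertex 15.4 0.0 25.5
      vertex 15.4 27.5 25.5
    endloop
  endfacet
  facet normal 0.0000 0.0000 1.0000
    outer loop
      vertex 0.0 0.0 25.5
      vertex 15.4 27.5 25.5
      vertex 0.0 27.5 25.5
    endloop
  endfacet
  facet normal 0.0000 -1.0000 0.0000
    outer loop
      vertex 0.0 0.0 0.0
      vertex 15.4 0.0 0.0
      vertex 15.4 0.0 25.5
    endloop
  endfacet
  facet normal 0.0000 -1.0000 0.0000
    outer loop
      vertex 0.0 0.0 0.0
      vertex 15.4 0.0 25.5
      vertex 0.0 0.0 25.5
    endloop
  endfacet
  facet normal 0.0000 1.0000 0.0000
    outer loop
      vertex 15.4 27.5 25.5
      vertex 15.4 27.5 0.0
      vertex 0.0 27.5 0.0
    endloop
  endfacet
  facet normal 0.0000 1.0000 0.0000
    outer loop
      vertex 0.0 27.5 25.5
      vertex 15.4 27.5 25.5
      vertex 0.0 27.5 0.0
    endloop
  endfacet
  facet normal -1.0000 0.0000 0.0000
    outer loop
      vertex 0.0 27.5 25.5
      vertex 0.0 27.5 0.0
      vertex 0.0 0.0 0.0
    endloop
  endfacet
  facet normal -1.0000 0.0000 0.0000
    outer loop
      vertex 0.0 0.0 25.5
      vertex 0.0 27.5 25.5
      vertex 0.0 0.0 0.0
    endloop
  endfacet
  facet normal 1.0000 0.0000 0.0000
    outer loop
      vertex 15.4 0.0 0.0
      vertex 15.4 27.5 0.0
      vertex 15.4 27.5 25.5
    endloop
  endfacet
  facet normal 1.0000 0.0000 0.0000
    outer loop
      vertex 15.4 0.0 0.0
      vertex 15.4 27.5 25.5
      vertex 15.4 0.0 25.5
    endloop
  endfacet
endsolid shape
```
; perimeter-only toolpath
G21 ; units = mm
G90 ; absolute positioning
G28 ; home
; layer 1
G0 Z6.4
G0 X0.0 Y0.0
G1 X15.4 Y0.0
G1 X15.4 Y27.5
G1 X0.0 Y27.5
G1 X0.0 Y0.0
; layer 2
G0 Z12.8
G0 X0.0 Y0.0
G1 X15.4 Y0.0
G1 X15.4 Y27.5
G1 X0.0 Y27.5
G1 X0.0 Y0.0
; layer 3
G0 Z19.1
G0 X0.0 Y0.0
G1 X15.4 Y0.0
G1 X15.4 Y27.5
G1 X0.0 Y27.5
G1 X0.0 Y0.0
; layer 4
G0 Z25.5
G0 X0.0 Y0.0
G1 X15.4 Y0.0
G1 X15.4 Y27.5
G1 X0.0 Y27.5
G1 X0.0 Y0.0
M2 ; end

The solid is a rectangular box, roughly 15.4 × 27.5 mm footprint and 25.5 mm tall. Slicing at Δz = 6.4 mm — 4 equal slices spanning the solid's height, so layer i sits at z = i·h/4 — gives 4 non-empty perimeters. Each is a 4-segment closed polygon; G0 lifts to the layer z and rapids to the start vertex, then G1 traces the edges.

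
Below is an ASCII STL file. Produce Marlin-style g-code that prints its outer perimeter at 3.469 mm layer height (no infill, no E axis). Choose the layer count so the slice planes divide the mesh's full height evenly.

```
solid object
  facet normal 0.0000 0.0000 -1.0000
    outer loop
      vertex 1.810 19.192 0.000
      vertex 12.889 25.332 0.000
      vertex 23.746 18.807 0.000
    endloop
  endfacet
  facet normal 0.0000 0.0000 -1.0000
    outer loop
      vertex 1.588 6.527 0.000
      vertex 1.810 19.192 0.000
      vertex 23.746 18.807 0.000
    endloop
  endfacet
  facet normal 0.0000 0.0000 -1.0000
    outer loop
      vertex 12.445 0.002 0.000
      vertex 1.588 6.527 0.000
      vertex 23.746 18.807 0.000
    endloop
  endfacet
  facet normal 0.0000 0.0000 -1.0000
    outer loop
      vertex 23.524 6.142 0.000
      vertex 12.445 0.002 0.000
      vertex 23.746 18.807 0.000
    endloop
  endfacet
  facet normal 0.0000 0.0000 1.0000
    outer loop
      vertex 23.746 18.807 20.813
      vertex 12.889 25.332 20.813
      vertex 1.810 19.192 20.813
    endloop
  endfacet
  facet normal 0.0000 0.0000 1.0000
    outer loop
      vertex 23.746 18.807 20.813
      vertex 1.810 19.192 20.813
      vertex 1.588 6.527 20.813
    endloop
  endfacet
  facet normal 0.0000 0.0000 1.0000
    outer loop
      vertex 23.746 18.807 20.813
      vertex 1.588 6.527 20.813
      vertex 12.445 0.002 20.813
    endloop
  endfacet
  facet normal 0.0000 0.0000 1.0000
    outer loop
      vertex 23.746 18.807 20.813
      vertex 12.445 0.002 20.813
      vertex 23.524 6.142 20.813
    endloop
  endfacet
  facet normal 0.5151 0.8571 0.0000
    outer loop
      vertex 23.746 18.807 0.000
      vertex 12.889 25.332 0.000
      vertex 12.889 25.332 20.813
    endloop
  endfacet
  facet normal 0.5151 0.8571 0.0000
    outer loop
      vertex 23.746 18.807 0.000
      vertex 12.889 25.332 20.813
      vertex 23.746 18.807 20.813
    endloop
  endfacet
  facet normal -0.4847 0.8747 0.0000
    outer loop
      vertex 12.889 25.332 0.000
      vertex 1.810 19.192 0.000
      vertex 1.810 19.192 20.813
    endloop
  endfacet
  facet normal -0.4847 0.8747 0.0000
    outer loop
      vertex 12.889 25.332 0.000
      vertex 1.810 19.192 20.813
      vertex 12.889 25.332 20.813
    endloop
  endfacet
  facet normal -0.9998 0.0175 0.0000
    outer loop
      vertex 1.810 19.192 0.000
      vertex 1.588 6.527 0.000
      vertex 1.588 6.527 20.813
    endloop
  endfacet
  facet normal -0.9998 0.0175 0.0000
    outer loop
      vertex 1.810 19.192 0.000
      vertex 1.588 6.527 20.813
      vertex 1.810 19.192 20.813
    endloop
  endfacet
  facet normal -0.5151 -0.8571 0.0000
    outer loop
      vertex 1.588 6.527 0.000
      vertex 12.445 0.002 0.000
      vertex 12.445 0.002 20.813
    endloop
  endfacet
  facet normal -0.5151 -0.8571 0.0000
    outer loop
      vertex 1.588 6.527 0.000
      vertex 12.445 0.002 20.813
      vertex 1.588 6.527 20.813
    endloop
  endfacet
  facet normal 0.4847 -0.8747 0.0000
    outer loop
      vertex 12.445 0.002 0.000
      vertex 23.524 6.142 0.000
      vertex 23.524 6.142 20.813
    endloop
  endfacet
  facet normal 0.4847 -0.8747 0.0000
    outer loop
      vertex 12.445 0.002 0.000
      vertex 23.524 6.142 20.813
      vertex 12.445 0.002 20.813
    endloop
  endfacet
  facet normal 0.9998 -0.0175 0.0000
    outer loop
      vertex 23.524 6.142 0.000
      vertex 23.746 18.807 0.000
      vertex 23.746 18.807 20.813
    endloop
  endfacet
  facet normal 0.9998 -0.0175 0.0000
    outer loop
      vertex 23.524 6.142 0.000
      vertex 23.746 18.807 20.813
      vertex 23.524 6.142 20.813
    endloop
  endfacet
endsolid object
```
; perimeter-only toolpath
G21 ; units = mm
G90 ; absolute positioning
G28 ; home
; layer 1
G0 Z3.469
G0 X23.746 Y18.807
G1 X12.889 Y25.332
G1 X1.810 Y19.192
G1 X1.588 Y6.527
G1 X12.445 Y0.002
G1 X23.524 Y6.142
G1 X23.746 Y18.807
; layer 2
G0 Z6.938
G0 X23.746 Y18.807
G1 X12.889 Y25.332
G1 X1.810 Y19.192
G1 X1.588 Y6.527
G1 X12.445 Y0.002
G1 X23.524 Y6.142
G1 X23.746 Y18.807
; layer 3
G0 Z10.406
G0 X23.746 Y18.807
G1 X12.889 Y25.332
G1 X1.810 Y19.192
G1 X1.588 Y6.527
G1 X12.445 Y0.002
G1 X23.524 Y6.142
G1 X23.746 Y18.807
; layer 4
G0 Z13.875
G0 X23.746 Y18.807
G1 X12.889 Y25.332
G1 X1.810 Y19.192
G1 X1.588 Y6.527
G1 X12.445 Y0.002
G1 X23.524 Y6.142
G1 X23.746 Y18.807
; layer 5
G0 Z17.344
G0 X23.746 Y18.807
G1 X12.889 Y25.332
G1 X1.810 Y19.192
G1 X1.588 Y6.527
G1 X12.445 Y0.002
G1 X23.524 Y6.142
G1 X23.746 Y18.807
; layer 6
G0 Z20.813
G0 X23.746 Y18.807
G1 X12.889 Y25.332
G1 X1.810 Y19.192
G1 X1.588 Y6.527
G1 X12.445 Y0.002
G1 X23.524 Y6.142
G1 X23.746 Y18.807
M2 ; end

The solid is a regular 6-sided prism (a cylinder approximated with 6 flat sides), circumscribed radius ≈ 12.7 mm, height ≈ 20.8 mm. Slicing at Δz = 3.469 mm — 6 equal slices spanning the solid's height, so layer i sits at z = i·h/6 — gives 6 non-empty perimeters. Each is a 6-segment closed polygon; G0 lifts to the layer z and rapids to the start vertex, then G1 traces the edges.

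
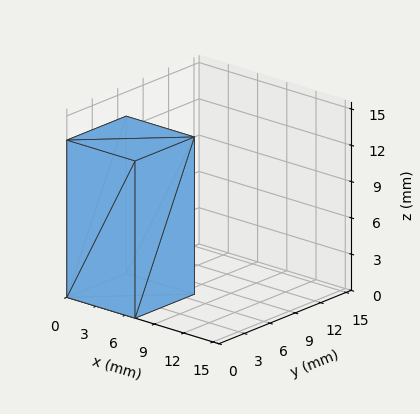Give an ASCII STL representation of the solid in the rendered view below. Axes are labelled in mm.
Reading the render: the shape is a rectangular box, roughly 7 × 7 mm footprint and 13 mm tall (dimensions read to the nearest mm from the axis ticks). For the STL, each face is triangulated and given an outward normal.

solid part
  facet normal 0.0000 0.0000 -1.0000
    outer loop
      vertex 7.0 7.0 0.0
      vertex 7.0 0.0 0.0
      vertex 0.0 0.0 0.0
    endloop
  endfacet
  facet normal 0.0000 0.0000 -1.0000
    outer loop
      vertex 0.0 7.0 0.0
      vertex 7.0 7.0 0.0
      vertex 0.0 0.0 0.0
    endloop
  endfacet
  facet normal 0.0000 0.0000 1.0000
    outer loop
      vertex 0.0 0.0 13.0
      vertex 7.0 0.0 13.0
      vertex 7.0 7.0 13.0
    endloop
  endfacet
  facet normal 0.0000 0.0000 1.0000
    outer loop
      vertex 0.0 0.0 13.0
      vertex 7.0 7.0 13.0
      vertex 0.0 7.0 13.0
    endloop
  endfacet
  facet normal 0.0000 -1.0000 0.0000
    outer loop
      vertex 0.0 0.0 0.0
      vertex 7.0 0.0 0.0
      vertex 7.0 0.0 13.0
    endloop
  endfacet
  facet normal 0.0000 -1.0000 0.0000
    outer loop
      vertex 0.0 0.0 0.0
      vertex 7.0 0.0 13.0
      vertex 0.0 0.0 13.0
    endloop
  endfacet
  facet normal 0.0000 1.0000 0.0000
    outer loop
      vertex 7.0 7.0 13.0
      vertex 7.0 7.0 0.0
      vertex 0.0 7.0 0.0
    endloop
  endfacet
  facet normal 0.0000 1.0000 0.0000
    outer loop
      vertex 0.0 7.0 13.0
      vertex 7.0 7.0 13.0
      vertex 0.0 7.0 0.0
    endloop
  endfacet
  facet normal -1.0000 0.0000 0.0000
    outer loop
      vertex 0.0 7.0 13.0
      vertex 0.0 7.0 0.0
      vertex 0.0 0.0 0.0
    endloop
  endfacet
  facet normal -1.0000 0.0000 0.0000
    outer loop
      vertex 0.0 0.0 13.0
      vertex 0.0 7.0 13.0
      vertex 0.0 0.0 0.0
    endloop
  endfacet
  facet normal 1.0000 0.0000 0.0000
    outer loop
      vertex 7.0 0.0 0.0
      vertex 7.0 7.0 0.0
      vertex 7.0 7.0 13.0
    endloop
  endfacet
  facet normal 1.0000 0.0000 0.0000
    outer loop
      vertex 7.0 0.0 0.0
      vertex 7.0 7.0 13.0
      vertex 7.0 0.0 13.0
    endloop
  endfacet
endsolid part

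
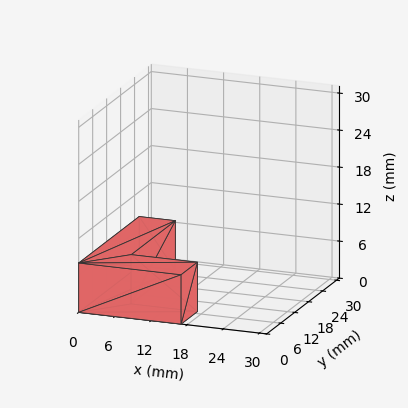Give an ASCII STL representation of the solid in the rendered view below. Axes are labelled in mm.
Reading the render: the shape is an L-shaped prism: outer 17 × 26 mm, arm thicknesses ≈ 7 mm (horizontal) and 6 mm (vertical), extruded 8 mm in z (dimensions read to the nearest mm from the axis ticks). For the STL, each face is triangulated and given an outward normal.

solid part
  facet normal 0.0000 0.0000 -1.0000
    outer loop
      vertex 17.00 7.00 0.00
      vertex 17.00 0.00 0.00
      vertex 0.00 0.00 0.00
    endloop
  endfacet
  facet normal 0.0000 0.0000 -1.0000
    outer loop
      vertex 6.00 7.00 0.00
      vertex 17.00 7.00 0.00
      vertex 0.00 0.00 0.00
    endloop
  endfacet
  facet normal 0.0000 0.0000 -1.0000
    outer loop
      vertex 6.00 26.00 0.00
      vertex 6.00 7.00 0.00
      vertex 0.00 0.00 0.00
    endloop
  endfacet
  facet normal 0.0000 0.0000 -1.0000
    outer loop
      vertex 0.00 26.00 0.00
      vertex 6.00 26.00 0.00
      vertex 0.00 0.00 0.00
    endloop
  endfacet
  facet normal 0.0000 0.0000 1.0000
    outer loop
      vertex 0.00 0.00 8.00
      vertex 17.00 0.00 8.00
      vertex 17.00 7.00 8.00
    endloop
  endfacet
  facet normal 0.0000 0.0000 1.0000
    outer loop
      vertex 0.00 0.00 8.00
      vertex 17.00 7.00 8.00
      vertex 6.00 7.00 8.00
    endloop
  endfacet
  facet normal 0.0000 0.0000 1.0000
    outer loop
      vertex 0.00 0.00 8.00
      vertex 6.00 7.00 8.00
      vertex 6.00 26.00 8.00
    endloop
  endfacet
  facet normal 0.0000 0.0000 1.0000
    outer loop
      vertex 0.00 0.00 8.00
      vertex 6.00 26.00 8.00
      vertex 0.00 26.00 8.00
    endloop
  endfacet
  facet normal 0.0000 -1.0000 0.0000
    outer loop
      vertex 0.00 0.00 0.00
      vertex 17.00 0.00 0.00
      vertex 17.00 0.00 8.00
    endloop
  endfacet
  facet normal 0.0000 -1.0000 0.0000
    outer loop
      vertex 0.00 0.00 0.00
      vertex 17.00 0.00 8.00
      vertex 0.00 0.00 8.00
    endloop
  endfacet
  facet normal 1.0000 0.0000 0.0000
    outer loop
      vertex 17.00 0.00 0.00
      vertex 17.00 7.00 0.00
      vertex 17.00 7.00 8.00
    endloop
  endfacet
  facet normal 1.0000 0.0000 0.0000
    outer loop
      vertex 17.00 0.00 0.00
      vertex 17.00 7.00 8.00
      vertex 17.00 0.00 8.00
    endloop
  endfacet
  facet normal 0.0000 1.0000 0.0000
    outer loop
      vertex 17.00 7.00 0.00
      vertex 6.00 7.00 0.00
      vertex 6.00 7.00 8.00
    endloop
  endfacet
  facet normal 0.0000 1.0000 0.0000
    outer loop
      vertex 17.00 7.00 0.00
      vertex 6.00 7.00 8.00
      vertex 17.00 7.00 8.00
    endloop
  endfacet
  facet normal 1.0000 0.0000 0.0000
    outer loop
      vertex 6.00 7.00 0.00
      vertex 6.00 26.00 0.00
      vertex 6.00 26.00 8.00
    endloop
  endfacet
  facet normal 1.0000 0.0000 0.0000
    outer loop
      vertex 6.00 7.00 0.00
      vertex 6.00 26.00 8.00
      vertex 6.00 7.00 8.00
    endloop
  endfacet
  facet normal 0.0000 1.0000 0.0000
    outer loop
      vertex 6.00 26.00 0.00
      vertex 0.00 26.00 0.00
      vertex 0.00 26.00 8.00
    endloop
  endfacet
  facet normal 0.0000 1.0000 0.0000
    outer loop
      vertex 6.00 26.00 0.00
      vertex 0.00 26.00 8.00
      vertex 6.00 26.00 8.00
    endloop
  endfacet
  facet normal -1.0000 0.0000 0.0000
    outer loop
      vertex 0.00 26.00 0.00
      vertex 0.00 0.00 0.00
      vertex 0.00 0.00 8.00
    endloop
  endfacet
  facet normal -1.0000 0.0000 0.0000
    outer loop
      vertex 0.00 26.00 0.00
      vertex 0.00 0.00 8.00
      vertex 0.00 26.00 8.00
    endloop
  endfacet
endsolid part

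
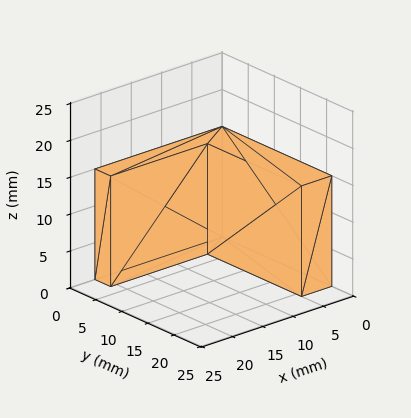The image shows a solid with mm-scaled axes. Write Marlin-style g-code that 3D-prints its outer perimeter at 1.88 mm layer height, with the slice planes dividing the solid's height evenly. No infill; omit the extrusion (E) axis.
Reading the render: the shape is an L-shaped prism: outer 21 × 21 mm, arm thicknesses ≈ 3 mm (horizontal) and 5 mm (vertical), extruded 15 mm in z (dimensions read to the nearest mm from the axis ticks). For the g-code, the solid's height is divided into equal slices at the stated Δz and each level perimeter traced with G1 moves after a G0 lift.

; perimeter-only toolpath
G21 ; units = mm
G90 ; absolute positioning
G28 ; home
; layer 1
G0 Z1.88
G0 X0.00 Y0.00
G1 X21.00 Y0.00
G1 X21.00 Y3.00
G1 X5.00 Y3.00
G1 X5.00 Y21.00
G1 X0.00 Y21.00
G1 X0.00 Y0.00
; layer 2
G0 Z3.75
G0 X0.00 Y0.00
G1 X21.00 Y0.00
G1 X21.00 Y3.00
G1 X5.00 Y3.00
G1 X5.00 Y21.00
G1 X0.00 Y21.00
G1 X0.00 Y0.00
; layer 3
G0 Z5.62
G0 X0.00 Y0.00
G1 X21.00 Y0.00
G1 X21.00 Y3.00
G1 X5.00 Y3.00
G1 X5.00 Y21.00
G1 X0.00 Y21.00
G1 X0.00 Y0.00
; layer 4
G0 Z7.50
G0 X0.00 Y0.00
G1 X21.00 Y0.00
G1 X21.00 Y3.00
G1 X5.00 Y3.00
G1 X5.00 Y21.00
G1 X0.00 Y21.00
G1 X0.00 Y0.00
; layer 5
G0 Z9.38
G0 X0.00 Y0.00
G1 X21.00 Y0.00
G1 X21.00 Y3.00
G1 X5.00 Y3.00
G1 X5.00 Y21.00
G1 X0.00 Y21.00
G1 X0.00 Y0.00
; layer 6
G0 Z11.25
G0 X0.00 Y0.00
G1 X21.00 Y0.00
G1 X21.00 Y3.00
G1 X5.00 Y3.00
G1 X5.00 Y21.00
G1 X0.00 Y21.00
G1 X0.00 Y0.00
; layer 7
G0 Z13.12
G0 X0.00 Y0.00
G1 X21.00 Y0.00
G1 X21.00 Y3.00
G1 X5.00 Y3.00
G1 X5.00 Y21.00
G1 X0.00 Y21.00
G1 X0.00 Y0.00
; layer 8
G0 Z15.00
G0 X0.00 Y0.00
G1 X21.00 Y0.00
G1 X21.00 Y3.00
G1 X5.00 Y3.00
G1 X5.00 Y21.00
G1 X0.00 Y21.00
G1 X0.00 Y0.00
M2 ; end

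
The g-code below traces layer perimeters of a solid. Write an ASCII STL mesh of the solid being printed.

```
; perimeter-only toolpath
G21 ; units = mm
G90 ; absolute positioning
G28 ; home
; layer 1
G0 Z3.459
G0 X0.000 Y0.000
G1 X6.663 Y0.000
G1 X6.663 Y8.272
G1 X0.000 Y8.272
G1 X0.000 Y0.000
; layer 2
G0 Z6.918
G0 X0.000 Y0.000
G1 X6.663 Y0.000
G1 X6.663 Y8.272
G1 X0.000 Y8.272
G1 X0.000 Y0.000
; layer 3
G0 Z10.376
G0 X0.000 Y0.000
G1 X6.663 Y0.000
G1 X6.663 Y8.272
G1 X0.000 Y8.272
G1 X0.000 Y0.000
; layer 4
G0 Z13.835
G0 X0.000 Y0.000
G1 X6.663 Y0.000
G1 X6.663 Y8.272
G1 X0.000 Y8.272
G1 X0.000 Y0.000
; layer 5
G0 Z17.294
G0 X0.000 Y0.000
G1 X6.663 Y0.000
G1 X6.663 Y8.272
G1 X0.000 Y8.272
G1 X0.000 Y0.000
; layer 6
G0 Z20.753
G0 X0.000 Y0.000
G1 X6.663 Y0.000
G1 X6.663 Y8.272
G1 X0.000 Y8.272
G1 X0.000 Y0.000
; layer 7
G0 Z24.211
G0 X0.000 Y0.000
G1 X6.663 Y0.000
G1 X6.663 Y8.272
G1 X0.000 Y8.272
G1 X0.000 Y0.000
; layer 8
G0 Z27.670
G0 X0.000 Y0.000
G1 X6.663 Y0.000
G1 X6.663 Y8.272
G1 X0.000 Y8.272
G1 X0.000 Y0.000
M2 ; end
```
solid part
  facet normal 0.0000 0.0000 -1.0000
    outer loop
      vertex 6.663 8.272 0.000
      vertex 6.663 0.000 0.000
      vertex 0.000 0.000 0.000
    endloop
  endfacet
  facet normal 0.0000 0.0000 -1.0000
    outer loop
      vertex 0.000 8.272 0.000
      vertex 6.663 8.272 0.000
      vertex 0.000 0.000 0.000
    endloop
  endfacet
  facet normal 0.0000 0.0000 1.0000
    outer loop
      vertex 0.000 0.000 27.670
      vertex 6.663 0.000 27.670
      vertex 6.663 8.272 27.670
    endloop
  endfacet
  facet normal 0.0000 0.0000 1.0000
    outer loop
      vertex 0.000 0.000 27.670
      vertex 6.663 8.272 27.670
      vertex 0.000 8.272 27.670
    endloop
  endfacet
  facet normal 0.0000 -1.0000 0.0000
    outer loop
      vertex 0.000 0.000 0.000
      vertex 6.663 0.000 0.000
      vertex 6.663 0.000 27.670
    endloop
  endfacet
  facet normal 0.0000 -1.0000 0.0000
    outer loop
      vertex 0.000 0.000 0.000
      vertex 6.663 0.000 27.670
      vertex 0.000 0.000 27.670
    endloop
  endfacet
  facet normal 0.0000 1.0000 0.0000
    outer loop
      vertex 6.663 8.272 27.670
      vertex 6.663 8.272 0.000
      vertex 0.000 8.272 0.000
    endloop
  endfacet
  facet normal 0.0000 1.0000 0.0000
    outer loop
      vertex 0.000 8.272 27.670
      vertex 6.663 8.272 27.670
      vertex 0.000 8.272 0.000
    endloop
  endfacet
  facet normal -1.0000 0.0000 0.0000
    outer loop
      vertex 0.000 8.272 27.670
      vertex 0.000 8.272 0.000
      vertex 0.000 0.000 0.000
    endloop
  endfacet
  facet normal -1.0000 0.0000 0.0000
    outer loop
      vertex 0.000 0.000 27.670
      vertex 0.000 8.272 27.670
      vertex 0.000 0.000 0.000
    endloop
  endfacet
  facet normal 1.0000 0.0000 0.0000
    outer loop
      vertex 6.663 0.000 0.000
      vertex 6.663 8.272 0.000
      vertex 6.663 8.272 27.670
    endloop
  endfacet
  facet normal 1.0000 0.0000 0.0000
    outer loop
      vertex 6.663 0.000 0.000
      vertex 6.663 8.272 27.670
      vertex 6.663 0.000 27.670
    endloop
  endfacet
endsolid part

The G0 Z moves step by Δz≈3.459 mm. Every layer's G1 loop is the same polygon, so the solid is a straight extrusion of it from z=0 to z≈27.7. Closing with flat bottom and top caps and triangulating gives 12 facets — a rectangular box, roughly 6.66 × 8.27 mm footprint and 27.7 mm tall.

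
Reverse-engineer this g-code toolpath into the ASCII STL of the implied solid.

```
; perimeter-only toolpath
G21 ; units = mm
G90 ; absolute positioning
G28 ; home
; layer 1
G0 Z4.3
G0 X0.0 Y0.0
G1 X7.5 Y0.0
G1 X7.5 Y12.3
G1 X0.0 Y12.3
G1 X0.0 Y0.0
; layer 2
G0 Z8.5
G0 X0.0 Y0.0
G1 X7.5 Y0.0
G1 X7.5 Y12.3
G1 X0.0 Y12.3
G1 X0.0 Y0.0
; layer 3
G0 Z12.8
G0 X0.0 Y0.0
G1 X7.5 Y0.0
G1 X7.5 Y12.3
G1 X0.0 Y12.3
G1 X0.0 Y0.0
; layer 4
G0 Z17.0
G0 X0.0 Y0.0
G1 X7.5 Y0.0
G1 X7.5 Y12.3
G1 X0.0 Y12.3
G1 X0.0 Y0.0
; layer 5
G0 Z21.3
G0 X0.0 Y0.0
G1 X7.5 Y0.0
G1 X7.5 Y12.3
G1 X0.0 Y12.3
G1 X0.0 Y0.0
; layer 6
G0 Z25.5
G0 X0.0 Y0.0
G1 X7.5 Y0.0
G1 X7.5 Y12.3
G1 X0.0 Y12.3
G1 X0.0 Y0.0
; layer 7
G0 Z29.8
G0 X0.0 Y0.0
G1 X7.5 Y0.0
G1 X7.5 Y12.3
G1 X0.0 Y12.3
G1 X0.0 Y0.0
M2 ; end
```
solid part
  facet normal 0.0000 0.0000 -1.0000
    outer loop
      vertex 7.5 12.3 0.0
      vertex 7.5 0.0 0.0
      vertex 0.0 0.0 0.0
    endloop
  endfacet
  facet normal 0.0000 0.0000 -1.0000
    outer loop
      vertex 0.0 12.3 0.0
      vertex 7.5 12.3 0.0
      vertex 0.0 0.0 0.0
    endloop
  endfacet
  facet normal 0.0000 0.0000 1.0000
    outer loop
      vertex 0.0 0.0 29.8
      vertex 7.5 0.0 29.8
      vertex 7.5 12.3 29.8
    endloop
  endfacet
  facet normal 0.0000 0.0000 1.0000
    outer loop
      vertex 0.0 0.0 29.8
      vertex 7.5 12.3 29.8
      vertex 0.0 12.3 29.8
    endloop
  endfacet
  facet normal 0.0000 -1.0000 0.0000
    outer loop
      vertex 0.0 0.0 0.0
      vertex 7.5 0.0 0.0
      vertex 7.5 0.0 29.8
    endloop
  endfacet
  facet normal 0.0000 -1.0000 0.0000
    outer loop
      vertex 0.0 0.0 0.0
      vertex 7.5 0.0 29.8
      vertex 0.0 0.0 29.8
    endloop
  endfacet
  facet normal 0.0000 1.0000 0.0000
    outer loop
      vertex 7.5 12.3 29.8
      vertex 7.5 12.3 0.0
      vertex 0.0 12.3 0.0
    endloop
  endfacet
  facet normal 0.0000 1.0000 0.0000
    outer loop
      vertex 0.0 12.3 29.8
      vertex 7.5 12.3 29.8
      vertex 0.0 12.3 0.0
    endloop
  endfacet
  facet normal -1.0000 0.0000 0.0000
    outer loop
      vertex 0.0 12.3 29.8
      vertex 0.0 12.3 0.0
      vertex 0.0 0.0 0.0
    endloop
  endfacet
  facet normal -1.0000 0.0000 0.0000
    outer loop
      vertex 0.0 0.0 29.8
      vertex 0.0 12.3 29.8
      vertex 0.0 0.0 0.0
    endloop
  endfacet
  facet normal 1.0000 0.0000 0.0000
    outer loop
      vertex 7.5 0.0 0.0
      vertex 7.5 12.3 0.0
      vertex 7.5 12.3 29.8
    endloop
  endfacet
  facet normal 1.0000 0.0000 0.0000
    outer loop
      vertex 7.5 0.0 0.0
      vertex 7.5 12.3 29.8
      vertex 7.5 0.0 29.8
    endloop
  endfacet
endsolid part

The G0 Z moves step by Δz≈4.3 mm. Every layer's G1 loop is the same polygon, so the solid is a straight extrusion of it from z=0 to z≈29.8. Closing with flat bottom and top caps and triangulating gives 12 facets — a rectangular box, roughly 7.5 × 12.3 mm footprint and 29.8 mm tall.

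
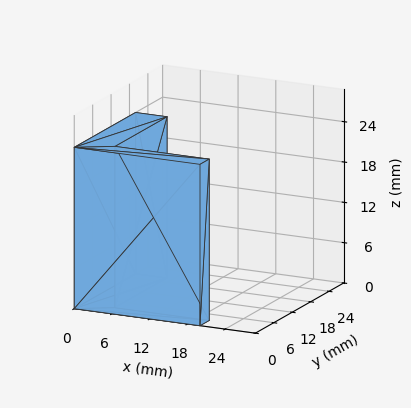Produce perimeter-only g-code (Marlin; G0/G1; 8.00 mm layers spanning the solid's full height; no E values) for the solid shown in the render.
Reading the render: the shape is an L-shaped prism: outer 20 × 20 mm, arm thicknesses ≈ 3 mm (horizontal) and 5 mm (vertical), extruded 24 mm in z (dimensions read to the nearest mm from the axis ticks). For the g-code, the solid's height is divided into equal slices at the stated Δz and each level perimeter traced with G1 moves after a G0 lift.

; perimeter-only toolpath
G21 ; units = mm
G90 ; absolute positioning
G28 ; home
; layer 1
G0 Z8.00
G0 X0.00 Y0.00
G1 X20.00 Y0.00
G1 X20.00 Y3.00
G1 X5.00 Y3.00
G1 X5.00 Y20.00
G1 X0.00 Y20.00
G1 X0.00 Y0.00
; layer 2
G0 Z16.00
G0 X0.00 Y0.00
G1 X20.00 Y0.00
G1 X20.00 Y3.00
G1 X5.00 Y3.00
G1 X5.00 Y20.00
G1 X0.00 Y20.00
G1 X0.00 Y0.00
; layer 3
G0 Z24.00
G0 X0.00 Y0.00
G1 X20.00 Y0.00
G1 X20.00 Y3.00
G1 X5.00 Y3.00
G1 X5.00 Y20.00
G1 X0.00 Y20.00
G1 X0.00 Y0.00
M2 ; end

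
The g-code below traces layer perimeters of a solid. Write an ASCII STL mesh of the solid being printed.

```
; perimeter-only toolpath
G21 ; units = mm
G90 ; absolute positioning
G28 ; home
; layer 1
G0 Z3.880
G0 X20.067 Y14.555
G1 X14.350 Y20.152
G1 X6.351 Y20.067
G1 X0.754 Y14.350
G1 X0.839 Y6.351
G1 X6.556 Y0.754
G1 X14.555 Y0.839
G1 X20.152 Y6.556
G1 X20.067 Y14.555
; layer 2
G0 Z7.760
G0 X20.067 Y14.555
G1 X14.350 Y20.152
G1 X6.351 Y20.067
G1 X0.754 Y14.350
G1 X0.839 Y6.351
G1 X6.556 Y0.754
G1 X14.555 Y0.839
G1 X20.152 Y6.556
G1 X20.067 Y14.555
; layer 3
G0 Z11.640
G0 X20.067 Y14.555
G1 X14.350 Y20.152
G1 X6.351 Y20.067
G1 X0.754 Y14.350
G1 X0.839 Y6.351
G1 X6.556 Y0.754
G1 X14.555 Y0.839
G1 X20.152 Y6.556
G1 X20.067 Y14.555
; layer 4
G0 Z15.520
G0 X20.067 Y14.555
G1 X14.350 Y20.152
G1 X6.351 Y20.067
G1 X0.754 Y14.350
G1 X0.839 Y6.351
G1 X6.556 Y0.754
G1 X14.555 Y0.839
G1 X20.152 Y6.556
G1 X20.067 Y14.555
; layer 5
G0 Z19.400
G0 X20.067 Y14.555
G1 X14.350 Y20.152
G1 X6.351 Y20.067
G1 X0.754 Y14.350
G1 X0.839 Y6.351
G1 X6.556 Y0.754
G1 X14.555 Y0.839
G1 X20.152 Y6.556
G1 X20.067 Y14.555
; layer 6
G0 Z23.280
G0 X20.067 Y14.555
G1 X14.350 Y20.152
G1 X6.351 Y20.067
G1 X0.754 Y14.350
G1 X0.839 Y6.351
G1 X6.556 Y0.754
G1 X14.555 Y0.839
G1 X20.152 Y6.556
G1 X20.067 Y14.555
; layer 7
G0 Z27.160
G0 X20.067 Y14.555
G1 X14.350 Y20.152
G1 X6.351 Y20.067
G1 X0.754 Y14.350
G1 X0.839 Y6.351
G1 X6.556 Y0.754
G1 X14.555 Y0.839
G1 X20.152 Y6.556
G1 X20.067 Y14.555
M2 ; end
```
solid part
  facet normal 0.0000 0.0000 -1.0000
    outer loop
      vertex 6.351 20.067 0.000
      vertex 14.350 20.152 0.000
      vertex 20.067 14.555 0.000
    endloop
  endfacet
  facet normal 0.0000 0.0000 -1.0000
    outer loop
      vertex 0.754 14.350 0.000
      vertex 6.351 20.067 0.000
      vertex 20.067 14.555 0.000
    endloop
  endfacet
  facet normal 0.0000 0.0000 -1.0000
    outer loop
      vertex 0.839 6.351 0.000
      vertex 0.754 14.350 0.000
      vertex 20.067 14.555 0.000
    endloop
  endfacet
  facet normal 0.0000 0.0000 -1.0000
    outer loop
      vertex 6.556 0.754 0.000
      vertex 0.839 6.351 0.000
      vertex 20.067 14.555 0.000
    endloop
  endfacet
  facet normal 0.0000 0.0000 -1.0000
    outer loop
      vertex 14.555 0.839 0.000
      vertex 6.556 0.754 0.000
      vertex 20.067 14.555 0.000
    endloop
  endfacet
  facet normal 0.0000 0.0000 -1.0000
    outer loop
      vertex 20.152 6.556 0.000
      vertex 14.555 0.839 0.000
      vertex 20.067 14.555 0.000
    endloop
  endfacet
  facet normal 0.0000 0.0000 1.0000
    outer loop
      vertex 20.067 14.555 27.160
      vertex 14.350 20.152 27.160
      vertex 6.351 20.067 27.160
    endloop
  endfacet
  facet normal 0.0000 0.0000 1.0000
    outer loop
      vertex 20.067 14.555 27.160
      vertex 6.351 20.067 27.160
      vertex 0.754 14.350 27.160
    endloop
  endfacet
  facet normal 0.0000 0.0000 1.0000
    outer loop
      vertex 20.067 14.555 27.160
      vertex 0.754 14.350 27.160
      vertex 0.839 6.351 27.160
    endloop
  endfacet
  facet normal 0.0000 0.0000 1.0000
    outer loop
      vertex 20.067 14.555 27.160
      vertex 0.839 6.351 27.160
      vertex 6.556 0.754 27.160
    endloop
  endfacet
  facet normal 0.0000 0.0000 1.0000
    outer loop
      vertex 20.067 14.555 27.160
      vertex 6.556 0.754 27.160
      vertex 14.555 0.839 27.160
    endloop
  endfacet
  facet normal 0.0000 0.0000 1.0000
    outer loop
      vertex 20.067 14.555 27.160
      vertex 14.555 0.839 27.160
      vertex 20.152 6.556 27.160
    endloop
  endfacet
  facet normal 0.6996 0.7146 0.0000
    outer loop
      vertex 20.067 14.555 0.000
      vertex 14.350 20.152 0.000
      vertex 14.350 20.152 27.160
    endloop
  endfacet
  facet normal 0.6996 0.7146 0.0000
    outer loop
      vertex 20.067 14.555 0.000
      vertex 14.350 20.152 27.160
      vertex 20.067 14.555 27.160
    endloop
  endfacet
  facet normal -0.0106 0.9999 0.0000
    outer loop
      vertex 14.350 20.152 0.000
      vertex 6.351 20.067 0.000
      vertex 6.351 20.067 27.160
    endloop
  endfacet
  facet normal -0.0106 0.9999 0.0000
    outer loop
      vertex 14.350 20.152 0.000
      vertex 6.351 20.067 27.160
      vertex 14.350 20.152 27.160
    endloop
  endfacet
  facet normal -0.7146 0.6996 0.0000
    outer loop
      vertex 6.351 20.067 0.000
      vertex 0.754 14.350 0.000
      vertex 0.754 14.350 27.160
    endloop
  endfacet
  facet normal -0.7146 0.6996 0.0000
    outer loop
      vertex 6.351 20.067 0.000
      vertex 0.754 14.350 27.160
      vertex 6.351 20.067 27.160
    endloop
  endfacet
  facet normal -0.9999 -0.0106 0.0000
    outer loop
      vertex 0.754 14.350 0.000
      vertex 0.839 6.351 0.000
      vertex 0.839 6.351 27.160
    endloop
  endfacet
  facet normal -0.9999 -0.0106 0.0000
    outer loop
      vertex 0.754 14.350 0.000
      vertex 0.839 6.351 27.160
      vertex 0.754 14.350 27.160
    endloop
  endfacet
  facet normal -0.6996 -0.7146 0.0000
    outer loop
      vertex 0.839 6.351 0.000
      vertex 6.556 0.754 0.000
      vertex 6.556 0.754 27.160
    endloop
  endfacet
  facet normal -0.6996 -0.7146 0.0000
    outer loop
      vertex 0.839 6.351 0.000
      vertex 6.556 0.754 27.160
      vertex 0.839 6.351 27.160
    endloop
  endfacet
  facet normal 0.0106 -0.9999 0.0000
    outer loop
      vertex 6.556 0.754 0.000
      vertex 14.555 0.839 0.000
      vertex 14.555 0.839 27.160
    endloop
  endfacet
  facet normal 0.0106 -0.9999 0.0000
    outer loop
      vertex 6.556 0.754 0.000
      vertex 14.555 0.839 27.160
      vertex 6.556 0.754 27.160
    endloop
  endfacet
  facet normal 0.7146 -0.6996 0.0000
    outer loop
      vertex 14.555 0.839 0.000
      vertex 20.152 6.556 0.000
      vertex 20.152 6.556 27.160
    endloop
  endfacet
  facet normal 0.7146 -0.6996 0.0000
    outer loop
      vertex 14.555 0.839 0.000
      vertex 20.152 6.556 27.160
      vertex 14.555 0.839 27.160
    endloop
  endfacet
  facet normal 0.9999 0.0106 0.0000
    outer loop
      vertex 20.152 6.556 0.000
      vertex 20.067 14.555 0.000
      vertex 20.067 14.555 27.160
    endloop
  endfacet
  facet normal 0.9999 0.0106 0.0000
    outer loop
      vertex 20.152 6.556 0.000
      vertex 20.067 14.555 27.160
      vertex 20.152 6.556 27.160
    endloop
  endfacet
endsolid part

The G0 Z moves step by Δz≈3.880 mm. Every layer's G1 loop is the same polygon, so the solid is a straight extrusion of it from z=0 to z≈27.2. Closing with flat bottom and top caps and triangulating gives 28 facets — a regular 8-sided prism (a cylinder approximated with 8 flat sides), circumscribed radius ≈ 10.5 mm, height ≈ 27.2 mm.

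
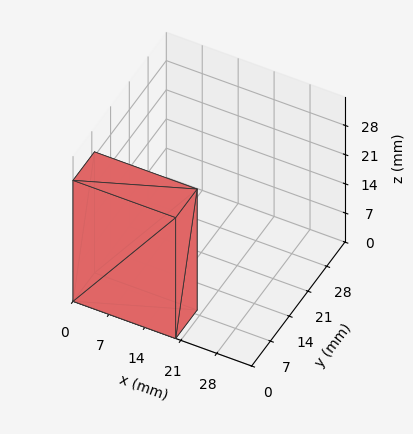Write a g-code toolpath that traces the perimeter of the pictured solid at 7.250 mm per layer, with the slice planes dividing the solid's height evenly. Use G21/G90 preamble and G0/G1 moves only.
Reading the render: the shape is a rectangular box, roughly 20 × 8 mm footprint and 29 mm tall (dimensions read to the nearest mm from the axis ticks). For the g-code, the solid's height is divided into equal slices at the stated Δz and each level perimeter traced with G1 moves after a G0 lift.

; perimeter-only toolpath
G21 ; units = mm
G90 ; absolute positioning
G28 ; home
; layer 1
G0 Z7.250
G0 X0.000 Y0.000
G1 X20.000 Y0.000
G1 X20.000 Y8.000
G1 X0.000 Y8.000
G1 X0.000 Y0.000
; layer 2
G0 Z14.500
G0 X0.000 Y0.000
G1 X20.000 Y0.000
G1 X20.000 Y8.000
G1 X0.000 Y8.000
G1 X0.000 Y0.000
; layer 3
G0 Z21.750
G0 X0.000 Y0.000
G1 X20.000 Y0.000
G1 X20.000 Y8.000
G1 X0.000 Y8.000
G1 X0.000 Y0.000
; layer 4
G0 Z29.000
G0 X0.000 Y0.000
G1 X20.000 Y0.000
G1 X20.000 Y8.000
G1 X0.000 Y8.000
G1 X0.000 Y0.000
M2 ; end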